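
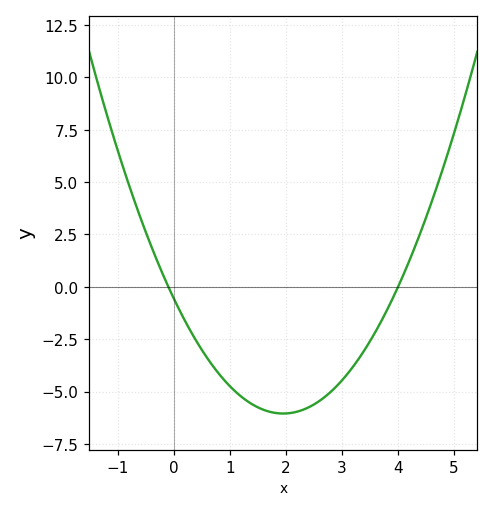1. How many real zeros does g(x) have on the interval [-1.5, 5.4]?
2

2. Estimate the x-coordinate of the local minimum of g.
1.9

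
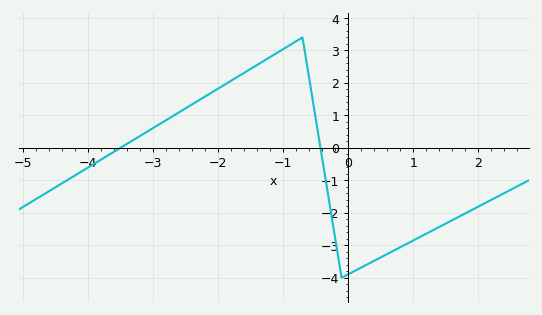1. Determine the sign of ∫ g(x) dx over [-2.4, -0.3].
positive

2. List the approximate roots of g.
-3.5, -0.424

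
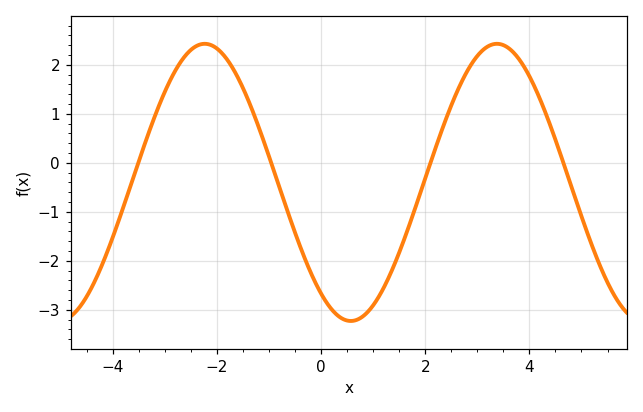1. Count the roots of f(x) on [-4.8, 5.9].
4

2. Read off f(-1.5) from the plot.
1.5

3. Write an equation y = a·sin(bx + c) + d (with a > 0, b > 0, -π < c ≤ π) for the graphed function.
y = 2.83sin(1.1x - 2.2) - 0.4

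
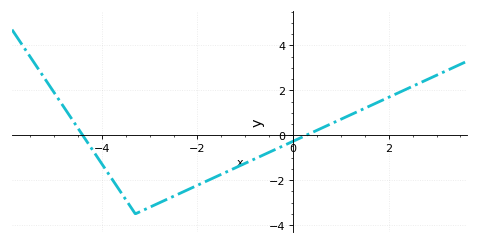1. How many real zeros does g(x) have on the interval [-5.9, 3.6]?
2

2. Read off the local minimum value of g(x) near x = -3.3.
-3.4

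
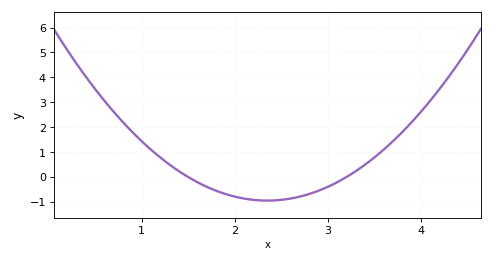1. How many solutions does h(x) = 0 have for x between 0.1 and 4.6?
2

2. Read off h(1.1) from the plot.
1.1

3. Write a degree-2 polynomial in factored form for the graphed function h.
y = 1.31(x - 1.5)(x - 3.2)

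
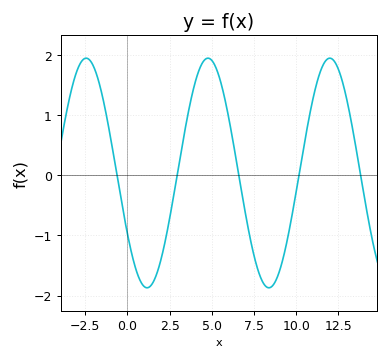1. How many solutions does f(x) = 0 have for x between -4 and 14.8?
5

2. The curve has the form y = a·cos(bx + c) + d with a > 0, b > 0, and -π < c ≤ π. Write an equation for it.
y = 1.91cos(0.87x + 2.13) + 0.04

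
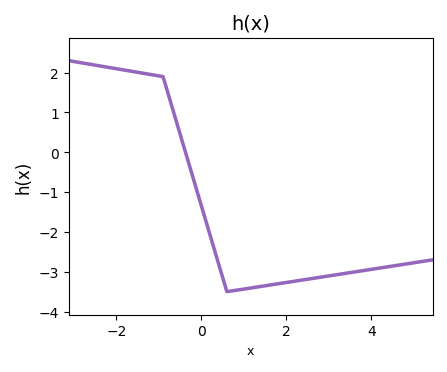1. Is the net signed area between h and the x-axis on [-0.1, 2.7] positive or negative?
negative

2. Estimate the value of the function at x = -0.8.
1.54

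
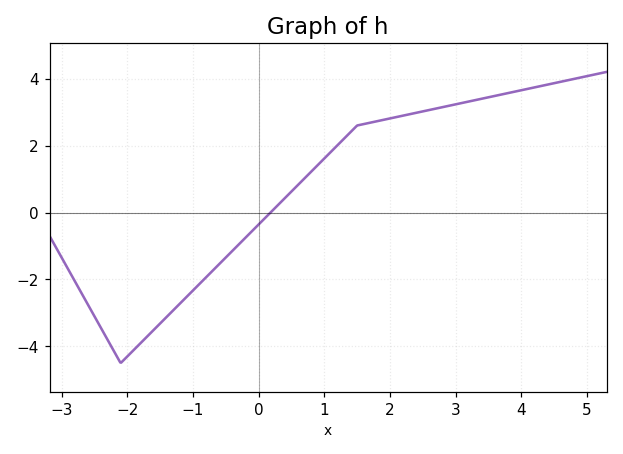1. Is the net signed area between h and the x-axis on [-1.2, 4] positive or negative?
positive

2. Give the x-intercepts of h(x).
0.2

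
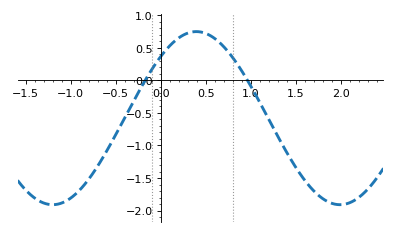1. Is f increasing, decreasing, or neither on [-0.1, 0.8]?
neither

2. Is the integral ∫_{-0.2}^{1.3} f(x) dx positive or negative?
positive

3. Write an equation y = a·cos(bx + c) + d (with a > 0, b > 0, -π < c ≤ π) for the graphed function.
y = 1.33cos(2x - 0.78) - 0.58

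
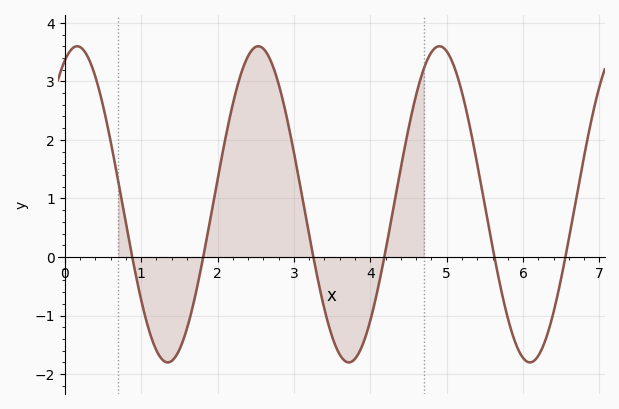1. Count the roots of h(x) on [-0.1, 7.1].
6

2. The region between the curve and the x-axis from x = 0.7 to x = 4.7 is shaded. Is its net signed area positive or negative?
positive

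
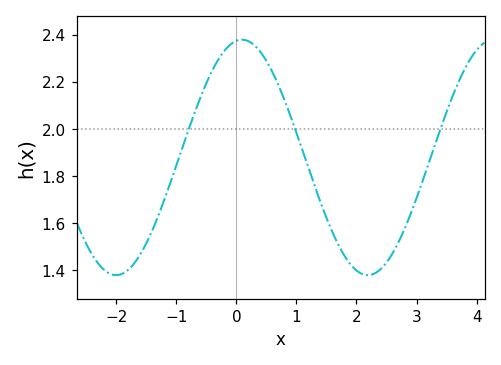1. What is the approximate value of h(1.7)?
1.51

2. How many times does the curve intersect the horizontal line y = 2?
3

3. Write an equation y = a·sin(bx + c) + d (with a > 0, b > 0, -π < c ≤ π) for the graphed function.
y = 0.5sin(1.5x + 1.43) + 1.88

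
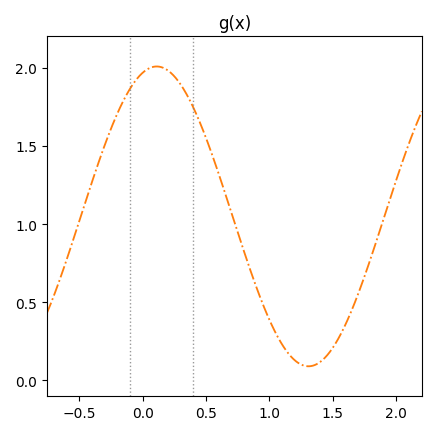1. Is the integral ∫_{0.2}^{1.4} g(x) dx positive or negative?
positive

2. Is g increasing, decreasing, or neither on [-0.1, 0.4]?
neither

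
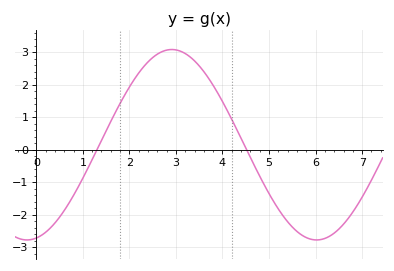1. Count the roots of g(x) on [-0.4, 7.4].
2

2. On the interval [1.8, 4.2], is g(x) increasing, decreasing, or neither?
neither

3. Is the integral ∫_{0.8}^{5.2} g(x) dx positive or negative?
positive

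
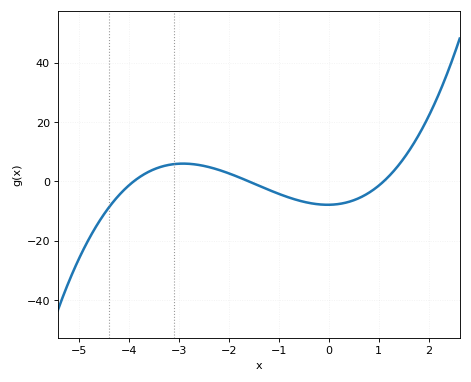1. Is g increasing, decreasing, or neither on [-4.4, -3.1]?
increasing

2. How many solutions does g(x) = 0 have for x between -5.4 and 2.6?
3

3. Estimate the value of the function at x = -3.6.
3.24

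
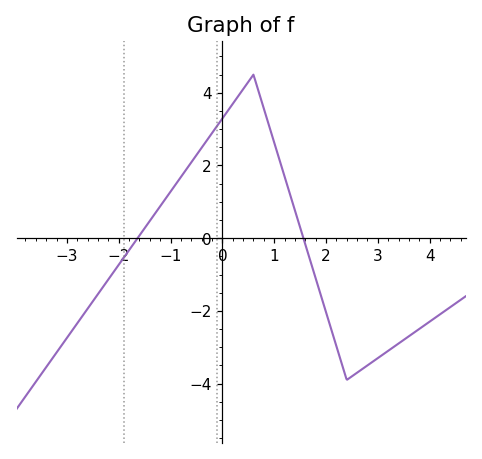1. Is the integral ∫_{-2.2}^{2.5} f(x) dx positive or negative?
positive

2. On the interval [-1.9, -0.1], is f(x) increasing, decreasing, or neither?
increasing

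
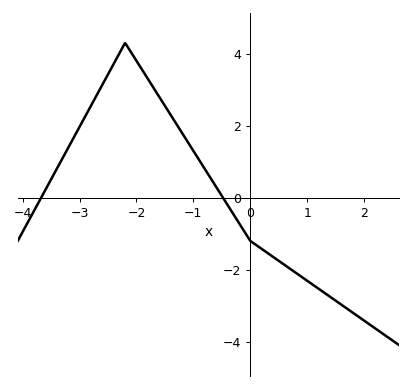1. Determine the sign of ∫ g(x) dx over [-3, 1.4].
positive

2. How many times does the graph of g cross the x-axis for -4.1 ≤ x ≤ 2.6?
2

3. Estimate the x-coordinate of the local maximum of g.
-2.2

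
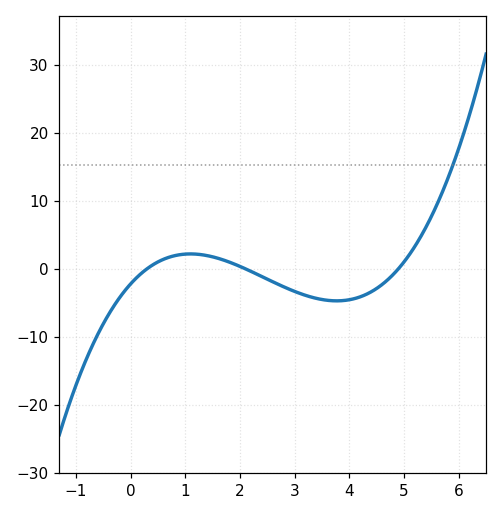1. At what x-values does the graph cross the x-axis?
0.3, 2.1, 4.9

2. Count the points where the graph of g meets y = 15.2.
1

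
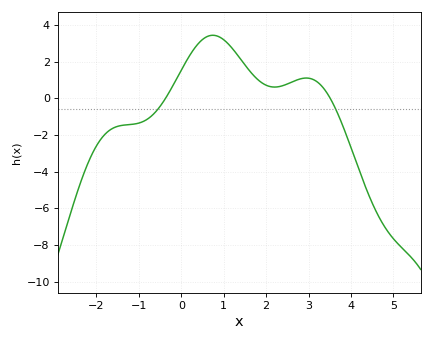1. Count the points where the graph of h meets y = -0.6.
2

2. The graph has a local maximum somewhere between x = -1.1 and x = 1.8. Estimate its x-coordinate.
0.8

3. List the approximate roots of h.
-0.4, 3.6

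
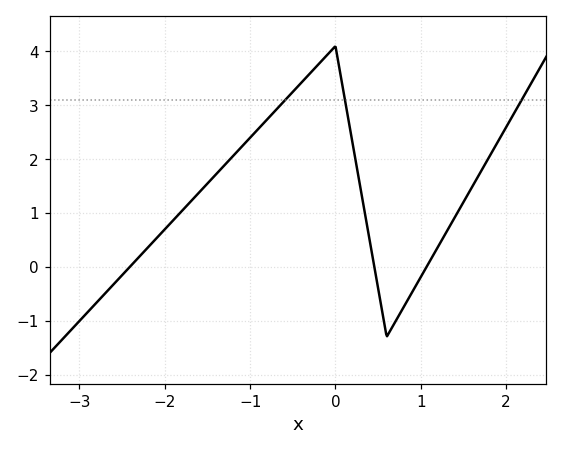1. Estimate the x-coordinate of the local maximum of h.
-0.001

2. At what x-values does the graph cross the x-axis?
-2.41, 0.456, 1.07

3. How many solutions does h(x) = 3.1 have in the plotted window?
3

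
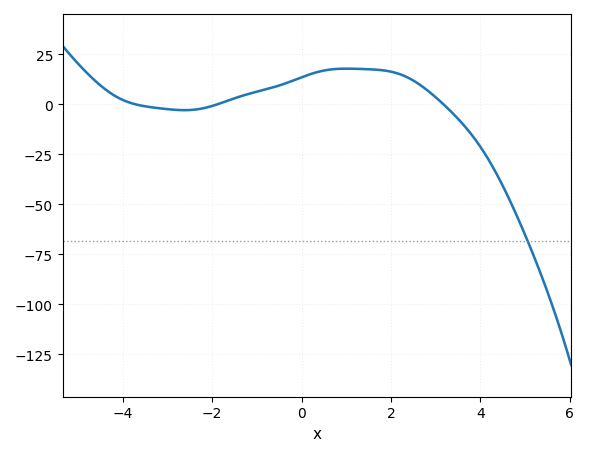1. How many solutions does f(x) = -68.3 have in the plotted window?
1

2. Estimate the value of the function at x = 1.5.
18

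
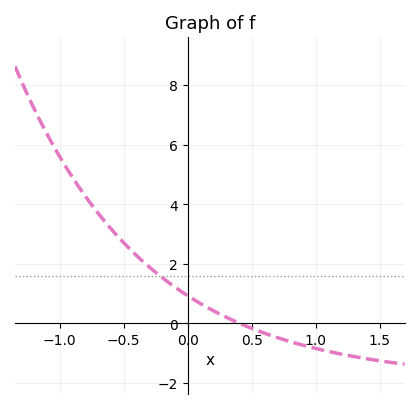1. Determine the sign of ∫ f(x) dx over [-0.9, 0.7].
positive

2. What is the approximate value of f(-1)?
5.6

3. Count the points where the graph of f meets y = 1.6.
1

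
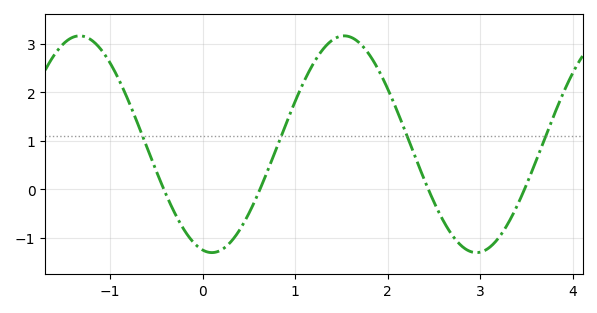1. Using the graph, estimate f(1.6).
3.1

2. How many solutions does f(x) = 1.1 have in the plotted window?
4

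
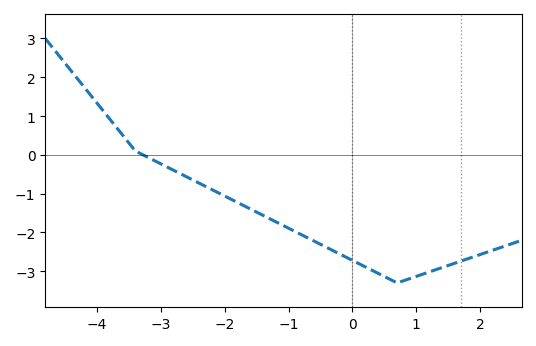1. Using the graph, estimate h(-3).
-0.232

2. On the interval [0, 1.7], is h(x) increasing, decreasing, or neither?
neither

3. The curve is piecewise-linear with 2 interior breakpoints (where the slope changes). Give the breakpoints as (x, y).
(-3.4, 0.1); (0.7, -3.3)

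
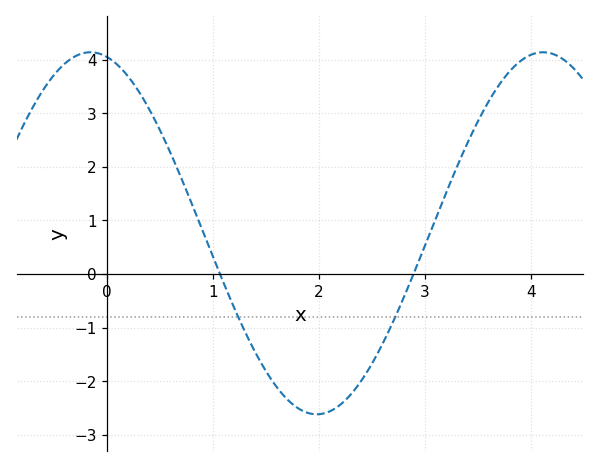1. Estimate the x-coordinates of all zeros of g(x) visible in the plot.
1.07, 2.89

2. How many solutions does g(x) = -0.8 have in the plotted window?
2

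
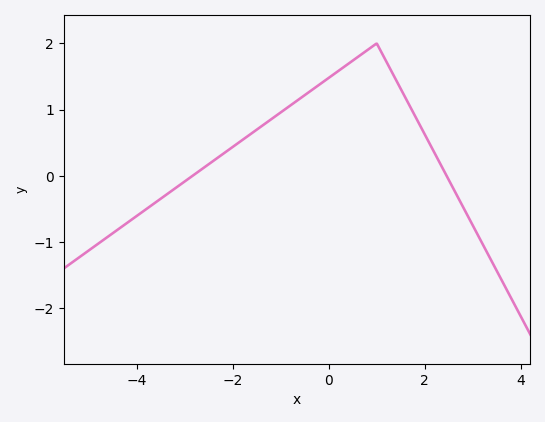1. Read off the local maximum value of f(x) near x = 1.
2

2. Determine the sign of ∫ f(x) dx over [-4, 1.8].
positive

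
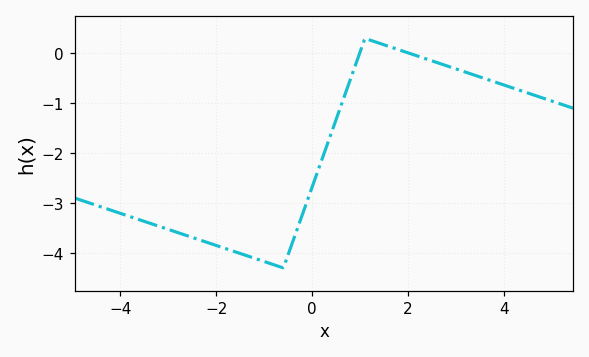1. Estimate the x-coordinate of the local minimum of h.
-0.6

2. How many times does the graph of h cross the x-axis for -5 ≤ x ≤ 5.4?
2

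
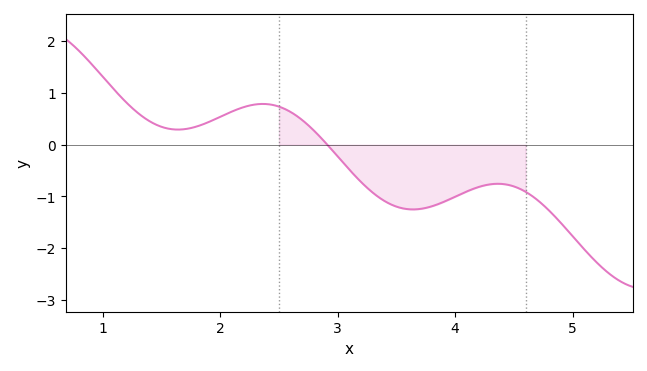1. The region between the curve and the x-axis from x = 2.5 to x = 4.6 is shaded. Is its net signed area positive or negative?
negative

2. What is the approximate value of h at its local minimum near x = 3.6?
-1.25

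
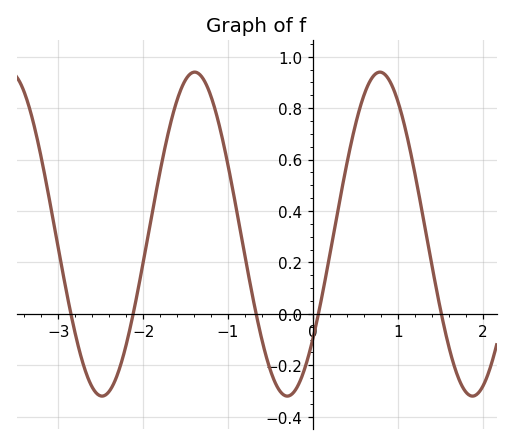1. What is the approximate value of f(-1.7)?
0.7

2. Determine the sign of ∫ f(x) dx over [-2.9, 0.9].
positive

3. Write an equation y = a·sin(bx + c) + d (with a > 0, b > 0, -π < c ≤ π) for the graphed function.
y = 0.63sin(2.9x - 0.7) + 0.31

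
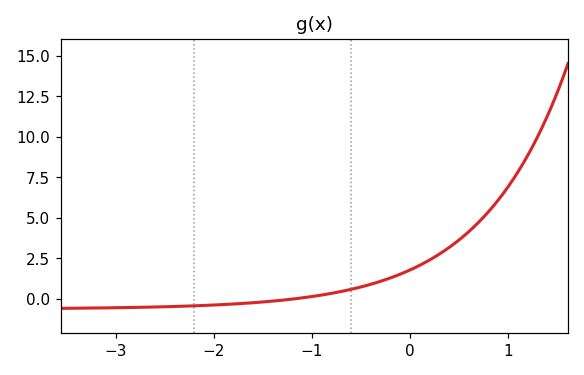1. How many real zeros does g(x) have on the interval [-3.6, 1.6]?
1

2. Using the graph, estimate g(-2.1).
-0.4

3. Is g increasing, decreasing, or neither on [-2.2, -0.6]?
increasing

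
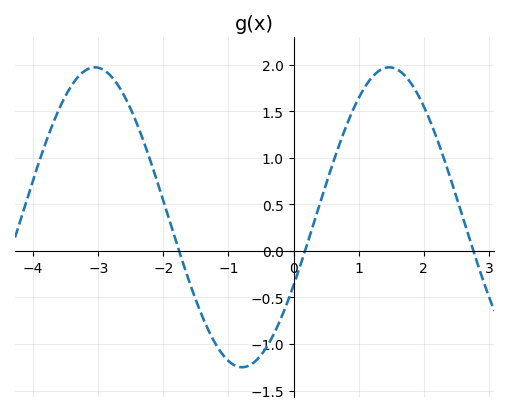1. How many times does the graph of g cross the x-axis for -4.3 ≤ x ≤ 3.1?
3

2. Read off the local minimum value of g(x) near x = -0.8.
-1.25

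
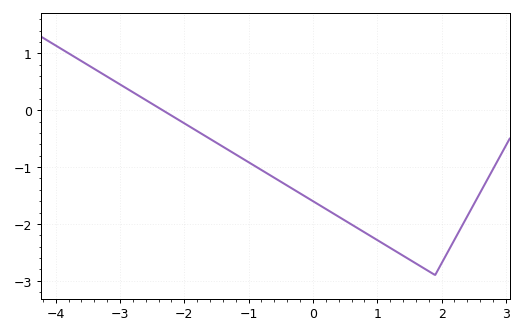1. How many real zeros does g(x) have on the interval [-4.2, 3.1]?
1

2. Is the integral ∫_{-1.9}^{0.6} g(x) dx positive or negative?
negative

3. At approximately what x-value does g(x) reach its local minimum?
1.9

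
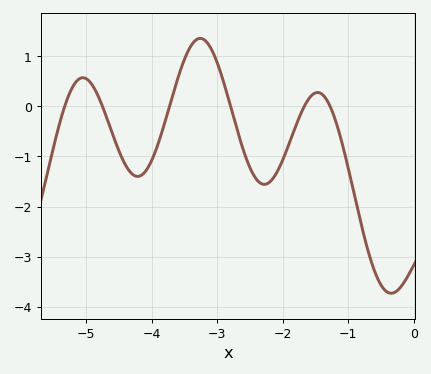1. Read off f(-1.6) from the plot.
0.2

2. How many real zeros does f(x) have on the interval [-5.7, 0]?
6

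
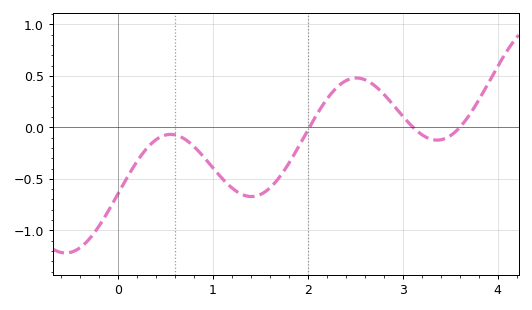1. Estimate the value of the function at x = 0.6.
-0.05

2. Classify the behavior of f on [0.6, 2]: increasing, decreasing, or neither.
neither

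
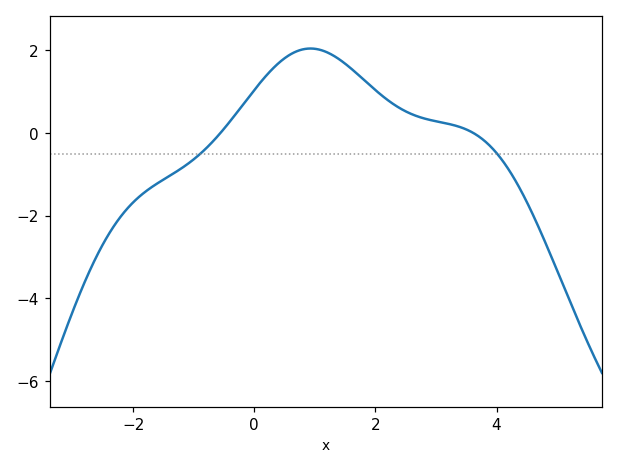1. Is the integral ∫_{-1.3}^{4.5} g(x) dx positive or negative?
positive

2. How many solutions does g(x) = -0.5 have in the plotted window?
2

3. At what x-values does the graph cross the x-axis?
-0.6, 3.6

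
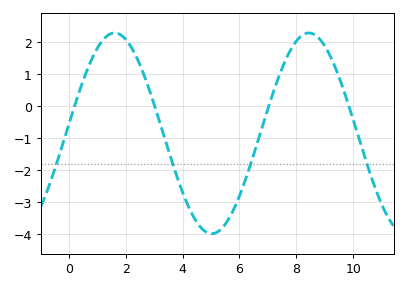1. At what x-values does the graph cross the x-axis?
0.201, 3.02, 7.03, 9.85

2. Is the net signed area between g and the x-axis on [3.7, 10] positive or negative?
negative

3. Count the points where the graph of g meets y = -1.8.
4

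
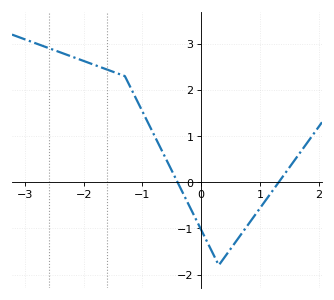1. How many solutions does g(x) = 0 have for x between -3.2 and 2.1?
2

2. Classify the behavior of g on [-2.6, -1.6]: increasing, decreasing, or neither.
decreasing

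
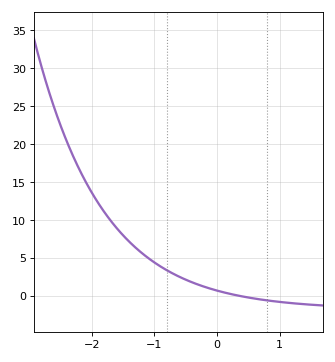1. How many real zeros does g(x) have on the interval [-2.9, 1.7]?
1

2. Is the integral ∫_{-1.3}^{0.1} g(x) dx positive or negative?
positive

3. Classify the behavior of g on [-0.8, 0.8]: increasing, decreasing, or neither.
decreasing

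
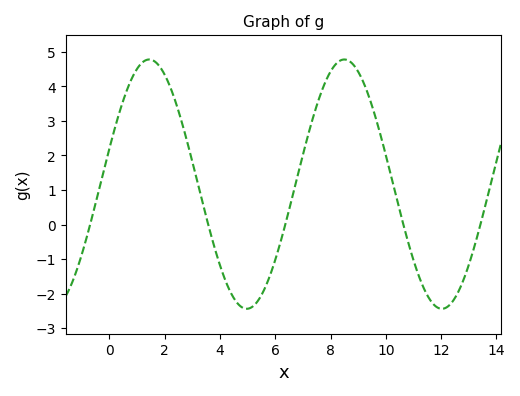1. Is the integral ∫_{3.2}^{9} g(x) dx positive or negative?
positive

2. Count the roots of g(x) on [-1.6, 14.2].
5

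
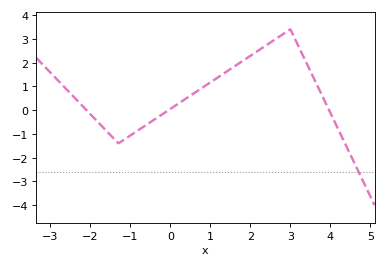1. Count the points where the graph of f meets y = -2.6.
1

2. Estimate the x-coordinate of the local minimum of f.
-1.3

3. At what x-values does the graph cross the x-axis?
-2.1, -0.046, 3.97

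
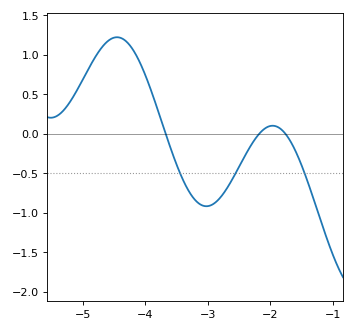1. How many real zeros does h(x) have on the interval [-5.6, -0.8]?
3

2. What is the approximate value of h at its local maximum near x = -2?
0.102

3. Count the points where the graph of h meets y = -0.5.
3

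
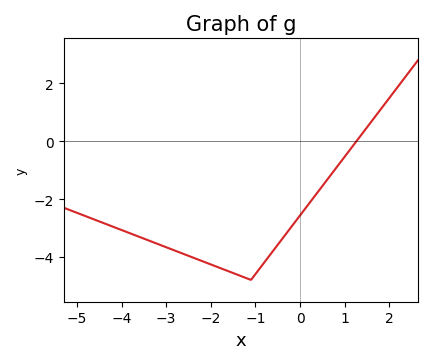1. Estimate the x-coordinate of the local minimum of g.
-1.2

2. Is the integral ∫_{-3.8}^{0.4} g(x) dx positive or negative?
negative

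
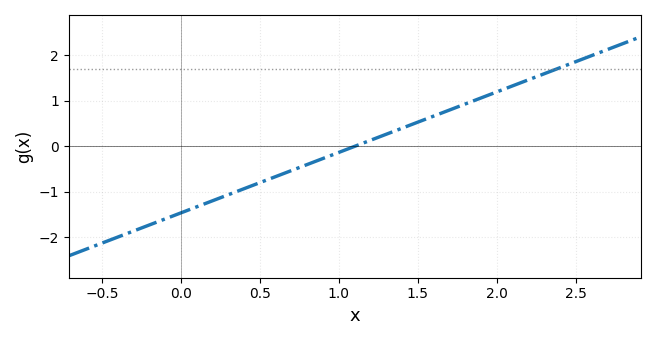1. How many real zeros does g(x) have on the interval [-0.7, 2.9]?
1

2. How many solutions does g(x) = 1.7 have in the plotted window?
1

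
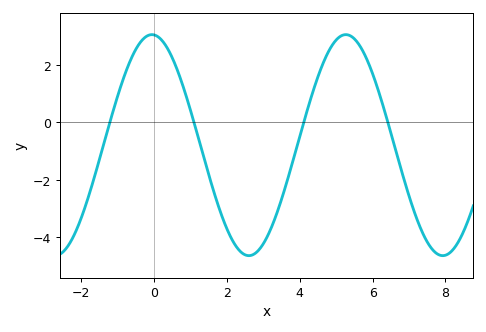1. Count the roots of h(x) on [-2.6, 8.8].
4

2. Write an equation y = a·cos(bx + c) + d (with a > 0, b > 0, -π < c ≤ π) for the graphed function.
y = 3.85cos(1.2x + 0.07) - 0.79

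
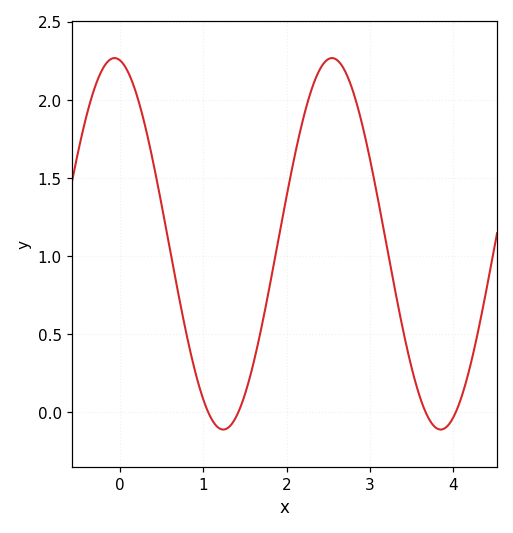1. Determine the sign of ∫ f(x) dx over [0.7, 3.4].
positive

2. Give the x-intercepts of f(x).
1.1, 1.4, 3.7, 4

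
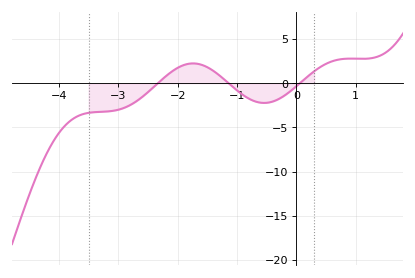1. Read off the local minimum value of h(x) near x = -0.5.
-2.22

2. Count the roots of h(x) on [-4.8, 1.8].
3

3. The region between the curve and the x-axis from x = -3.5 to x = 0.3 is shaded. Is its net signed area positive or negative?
negative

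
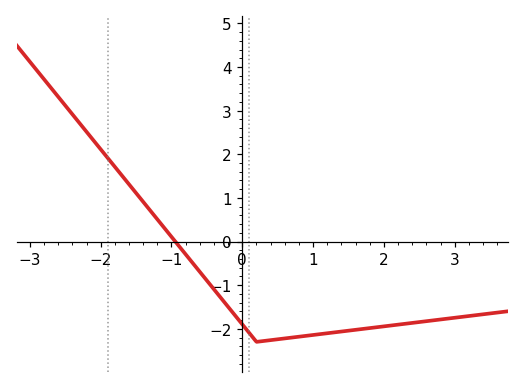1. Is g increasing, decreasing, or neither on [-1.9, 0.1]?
decreasing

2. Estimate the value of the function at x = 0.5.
-2.2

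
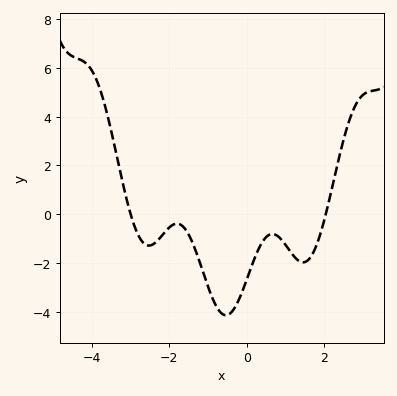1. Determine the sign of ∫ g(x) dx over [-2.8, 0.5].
negative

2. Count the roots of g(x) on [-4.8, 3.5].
2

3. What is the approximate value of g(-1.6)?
-0.574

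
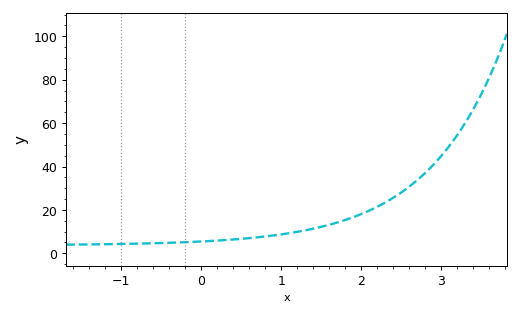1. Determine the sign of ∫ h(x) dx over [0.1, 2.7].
positive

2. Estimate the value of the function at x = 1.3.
10.6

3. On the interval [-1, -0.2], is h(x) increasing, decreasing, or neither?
increasing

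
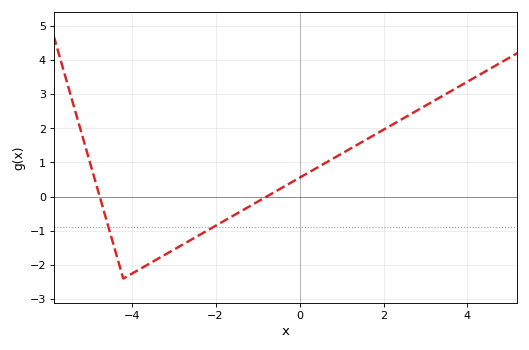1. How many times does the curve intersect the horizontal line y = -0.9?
2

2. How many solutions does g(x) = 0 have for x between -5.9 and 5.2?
2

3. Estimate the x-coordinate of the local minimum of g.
-4.2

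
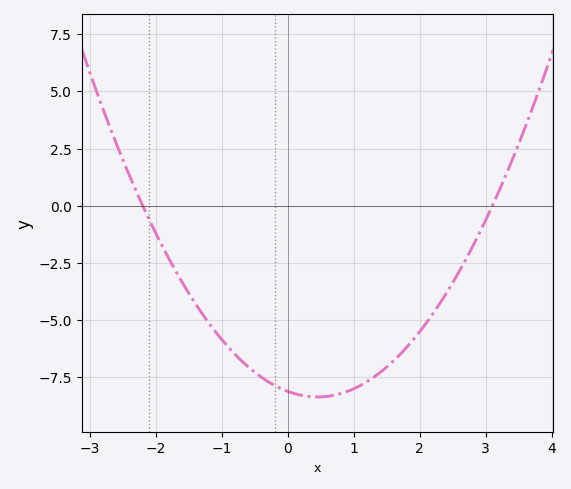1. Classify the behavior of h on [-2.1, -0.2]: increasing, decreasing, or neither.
decreasing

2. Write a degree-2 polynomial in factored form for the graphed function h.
y = 1.19(x + 2.2)(x - 3.1)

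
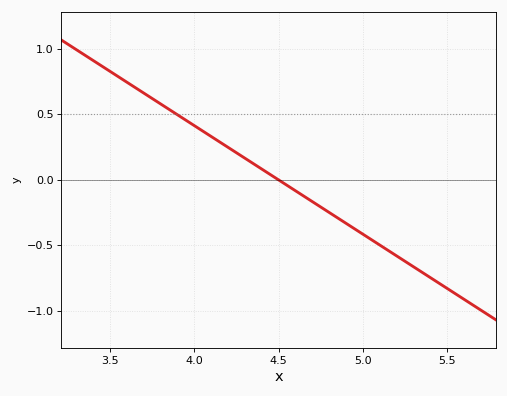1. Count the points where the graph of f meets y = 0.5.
1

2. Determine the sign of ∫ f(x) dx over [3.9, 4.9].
positive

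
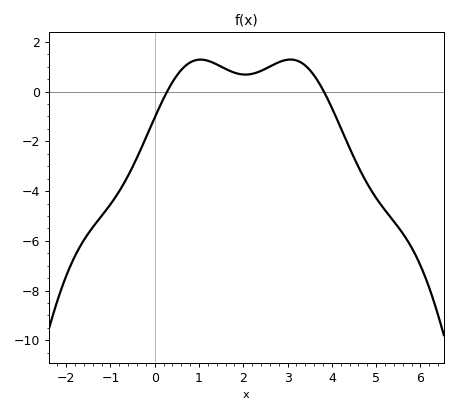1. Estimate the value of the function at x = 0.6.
0.871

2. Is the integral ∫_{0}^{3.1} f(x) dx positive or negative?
positive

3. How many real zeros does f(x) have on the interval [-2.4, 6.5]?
2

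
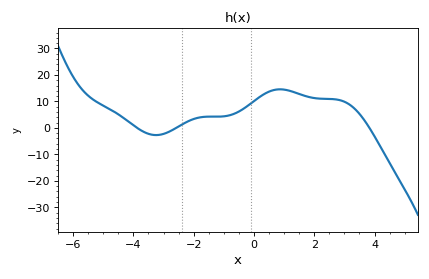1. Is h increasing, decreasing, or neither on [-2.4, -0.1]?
neither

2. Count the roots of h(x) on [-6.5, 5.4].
3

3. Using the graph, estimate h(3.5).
5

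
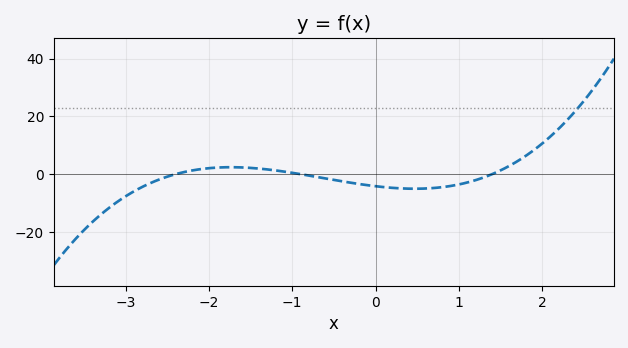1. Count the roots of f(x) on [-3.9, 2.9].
3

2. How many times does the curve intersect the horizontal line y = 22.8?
1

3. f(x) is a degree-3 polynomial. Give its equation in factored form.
y = 1.38(x + 2.4)(x + 0.9)(x - 1.4)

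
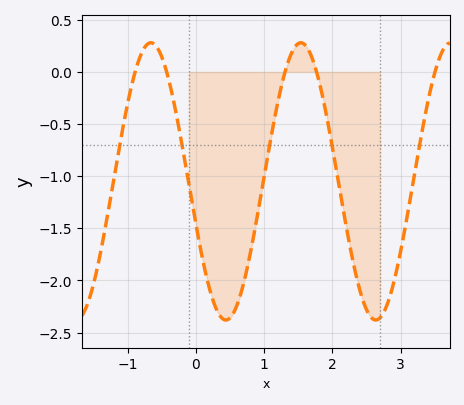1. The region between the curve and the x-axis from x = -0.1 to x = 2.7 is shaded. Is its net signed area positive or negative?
negative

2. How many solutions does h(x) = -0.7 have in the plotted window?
5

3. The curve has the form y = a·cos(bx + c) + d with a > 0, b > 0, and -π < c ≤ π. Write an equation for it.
y = 1.33cos(2.86x + 1.88) - 1.05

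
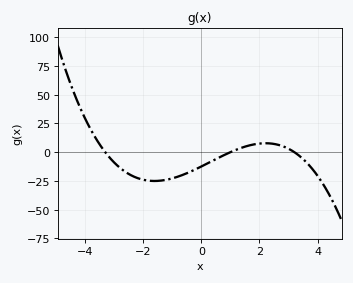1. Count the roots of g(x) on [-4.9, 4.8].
3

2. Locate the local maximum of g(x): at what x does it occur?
2.21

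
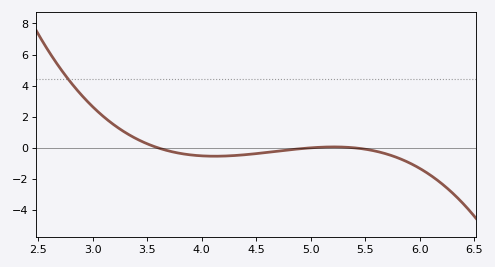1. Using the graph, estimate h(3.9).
-0.4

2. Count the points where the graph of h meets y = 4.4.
1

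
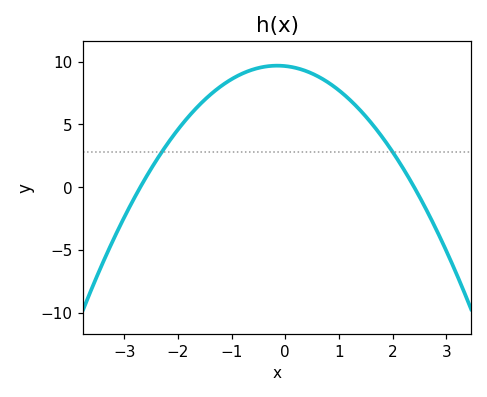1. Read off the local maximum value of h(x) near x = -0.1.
9.69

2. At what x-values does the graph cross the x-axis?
-2.7, 2.4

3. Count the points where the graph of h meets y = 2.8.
2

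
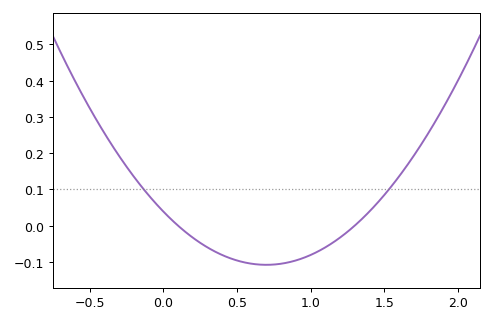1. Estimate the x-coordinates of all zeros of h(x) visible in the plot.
0.1, 1.3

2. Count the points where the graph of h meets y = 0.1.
2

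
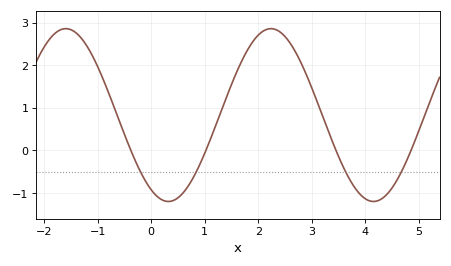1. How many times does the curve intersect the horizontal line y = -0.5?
4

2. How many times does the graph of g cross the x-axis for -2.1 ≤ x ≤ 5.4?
4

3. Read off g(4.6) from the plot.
-0.681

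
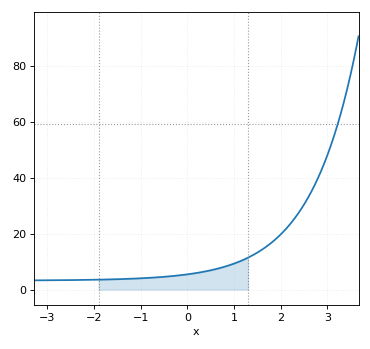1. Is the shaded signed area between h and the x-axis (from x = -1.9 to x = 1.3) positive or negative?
positive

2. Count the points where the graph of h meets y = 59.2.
1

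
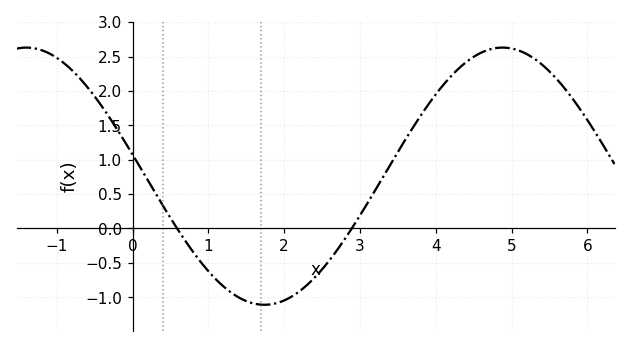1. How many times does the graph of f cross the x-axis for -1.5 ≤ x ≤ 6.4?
2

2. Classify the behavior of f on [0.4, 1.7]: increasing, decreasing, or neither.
decreasing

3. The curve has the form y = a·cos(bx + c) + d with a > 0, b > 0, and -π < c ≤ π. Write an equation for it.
y = 1.87cos(1x + 1.4) + 0.76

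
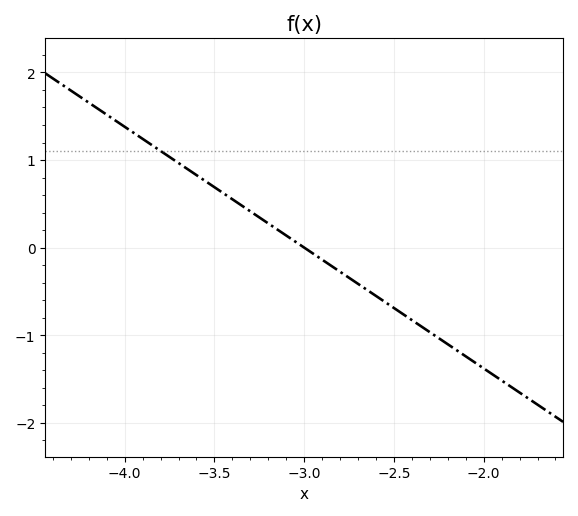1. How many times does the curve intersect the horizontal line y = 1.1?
1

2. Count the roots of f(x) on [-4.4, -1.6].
1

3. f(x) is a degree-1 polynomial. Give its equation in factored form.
y = -1.38(x + 3)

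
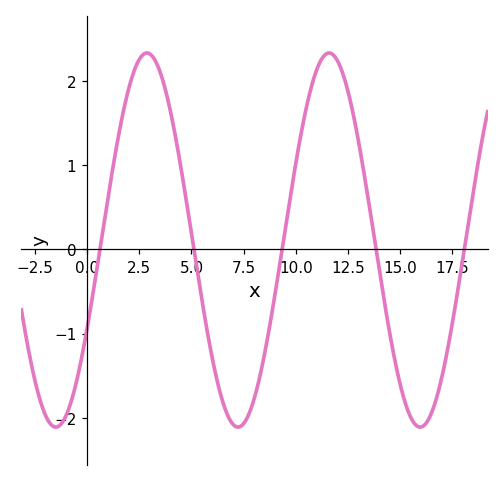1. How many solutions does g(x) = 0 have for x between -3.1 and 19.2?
5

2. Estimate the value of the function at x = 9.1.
-0.4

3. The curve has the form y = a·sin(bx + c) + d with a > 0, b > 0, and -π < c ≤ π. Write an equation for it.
y = 2.22sin(0.72x - 0.49) + 0.11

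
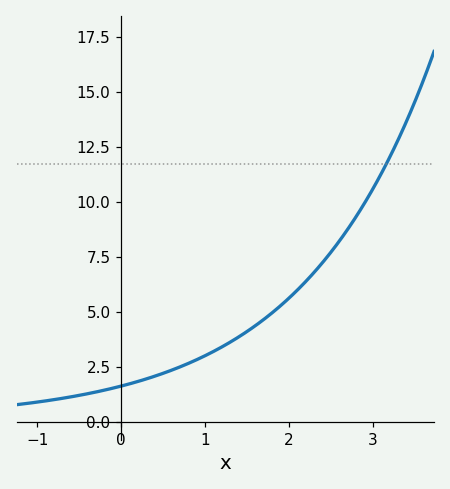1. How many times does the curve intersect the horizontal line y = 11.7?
1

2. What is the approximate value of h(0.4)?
2.07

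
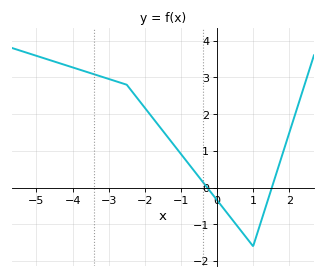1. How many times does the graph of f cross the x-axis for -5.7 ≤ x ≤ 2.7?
2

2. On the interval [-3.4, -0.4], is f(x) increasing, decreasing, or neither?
decreasing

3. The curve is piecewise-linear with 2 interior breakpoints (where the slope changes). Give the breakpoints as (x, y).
(-2.5, 2.8); (1, -1.6)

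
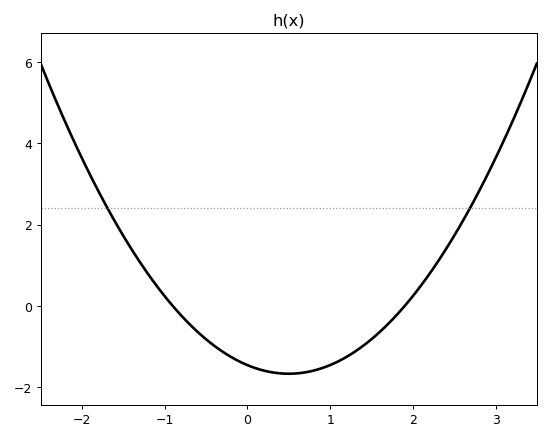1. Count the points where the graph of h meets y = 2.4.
2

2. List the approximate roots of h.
-0.9, 1.9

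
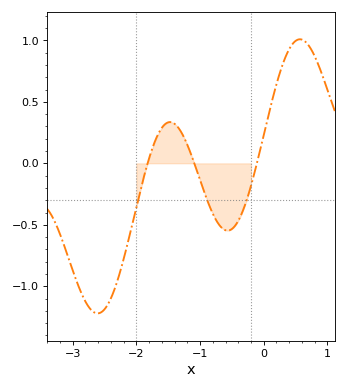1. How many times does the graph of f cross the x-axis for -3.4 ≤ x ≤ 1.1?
3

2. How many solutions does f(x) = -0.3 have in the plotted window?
3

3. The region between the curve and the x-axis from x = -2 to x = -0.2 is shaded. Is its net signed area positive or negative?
negative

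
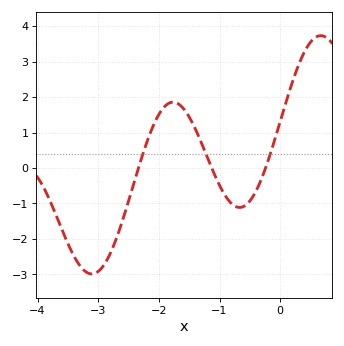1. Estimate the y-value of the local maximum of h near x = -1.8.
1.86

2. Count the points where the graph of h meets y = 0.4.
3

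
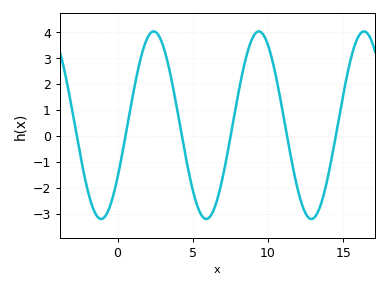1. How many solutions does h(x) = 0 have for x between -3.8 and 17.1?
6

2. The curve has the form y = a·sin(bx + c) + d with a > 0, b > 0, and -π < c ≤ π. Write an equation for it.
y = 3.61sin(0.9x - 0.592) + 0.4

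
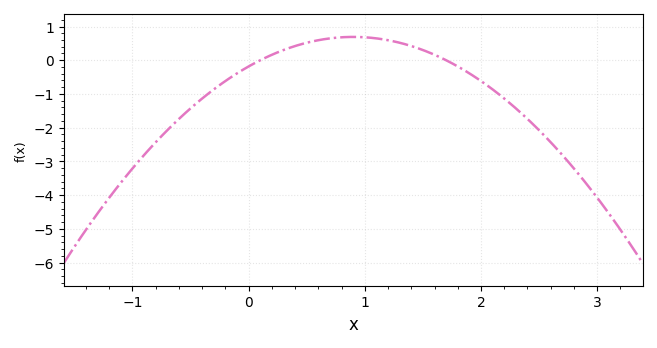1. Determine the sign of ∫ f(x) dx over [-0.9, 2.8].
negative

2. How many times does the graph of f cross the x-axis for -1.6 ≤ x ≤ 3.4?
2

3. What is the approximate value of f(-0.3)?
-0.864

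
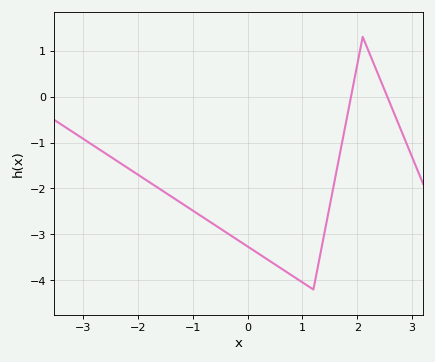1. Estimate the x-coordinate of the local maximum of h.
2.1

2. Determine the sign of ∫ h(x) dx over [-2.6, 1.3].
negative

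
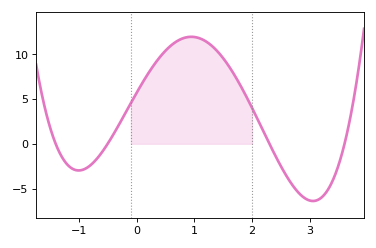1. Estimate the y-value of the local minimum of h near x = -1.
-3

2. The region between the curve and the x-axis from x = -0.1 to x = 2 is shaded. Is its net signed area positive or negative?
positive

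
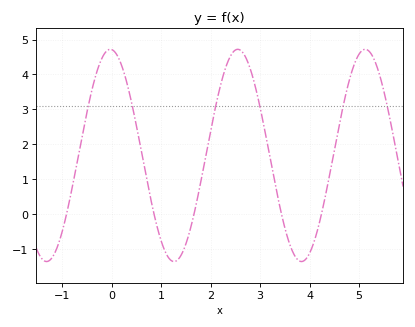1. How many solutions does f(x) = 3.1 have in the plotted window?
6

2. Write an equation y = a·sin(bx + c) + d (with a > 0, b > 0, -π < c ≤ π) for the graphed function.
y = 3.04sin(2.44x + 1.63) + 1.68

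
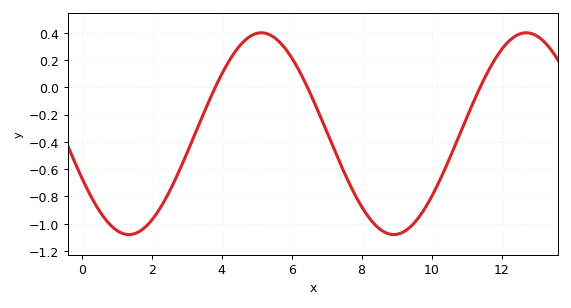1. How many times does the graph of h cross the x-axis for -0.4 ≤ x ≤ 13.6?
3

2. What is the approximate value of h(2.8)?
-0.6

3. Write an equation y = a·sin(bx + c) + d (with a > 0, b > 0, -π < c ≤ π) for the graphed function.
y = 0.74sin(0.83x - 2.7) - 0.34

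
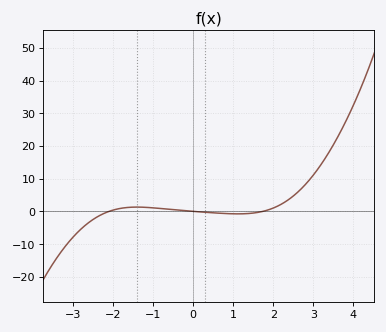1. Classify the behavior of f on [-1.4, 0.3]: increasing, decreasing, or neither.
decreasing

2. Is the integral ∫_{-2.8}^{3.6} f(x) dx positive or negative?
positive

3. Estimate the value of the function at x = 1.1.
-0.756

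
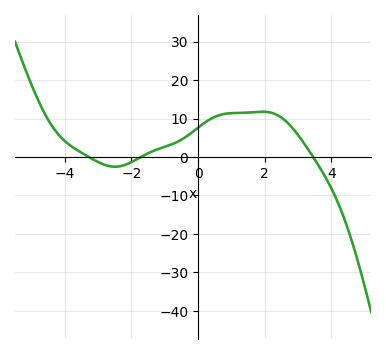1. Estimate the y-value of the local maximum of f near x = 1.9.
11.8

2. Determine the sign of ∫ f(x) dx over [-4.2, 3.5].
positive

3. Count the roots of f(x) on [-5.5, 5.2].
3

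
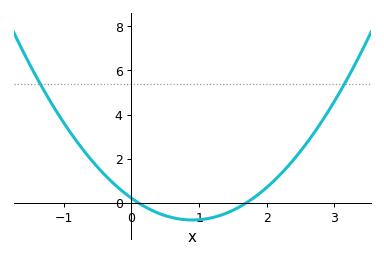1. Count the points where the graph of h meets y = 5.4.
2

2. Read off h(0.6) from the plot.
-0.6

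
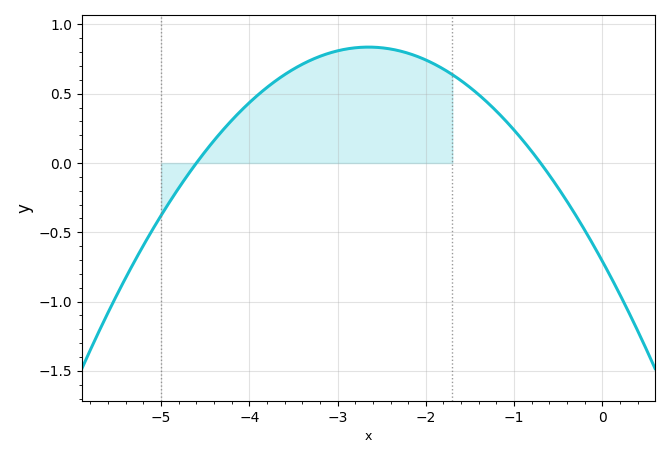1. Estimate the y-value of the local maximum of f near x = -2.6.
0.85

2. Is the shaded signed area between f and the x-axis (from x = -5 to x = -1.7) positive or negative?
positive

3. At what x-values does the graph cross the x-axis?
-4.6, -0.7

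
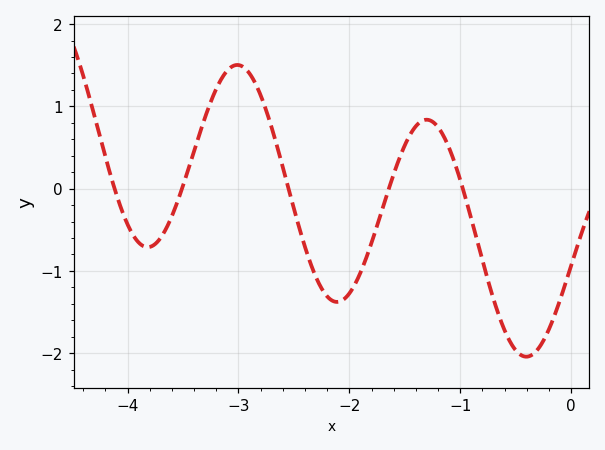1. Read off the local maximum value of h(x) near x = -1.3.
0.8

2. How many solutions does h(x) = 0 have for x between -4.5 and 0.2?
5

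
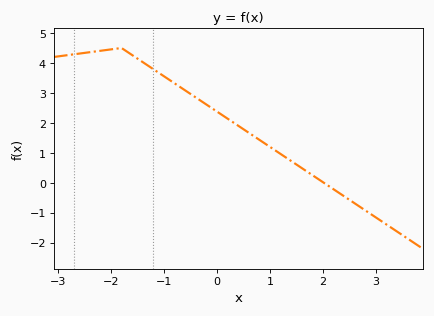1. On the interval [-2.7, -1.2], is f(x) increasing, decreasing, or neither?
neither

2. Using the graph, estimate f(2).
0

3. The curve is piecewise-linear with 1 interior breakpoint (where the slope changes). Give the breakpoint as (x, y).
(-1.8, 4.5)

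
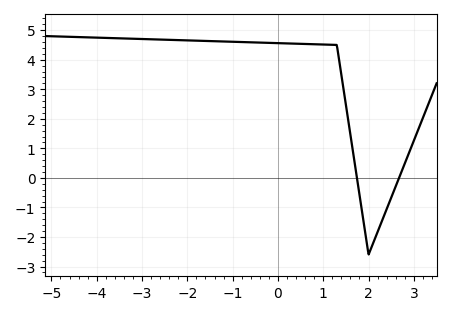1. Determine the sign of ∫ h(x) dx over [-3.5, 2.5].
positive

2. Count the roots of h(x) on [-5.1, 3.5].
2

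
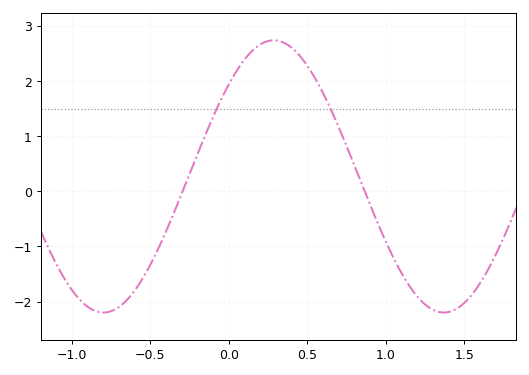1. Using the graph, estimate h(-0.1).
1.35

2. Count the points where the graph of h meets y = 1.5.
2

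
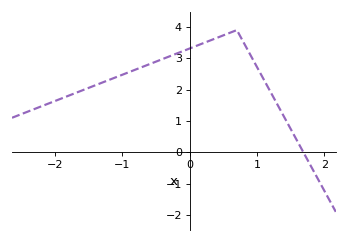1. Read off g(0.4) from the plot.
3.6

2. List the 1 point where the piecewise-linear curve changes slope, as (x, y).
(0.7, 3.9)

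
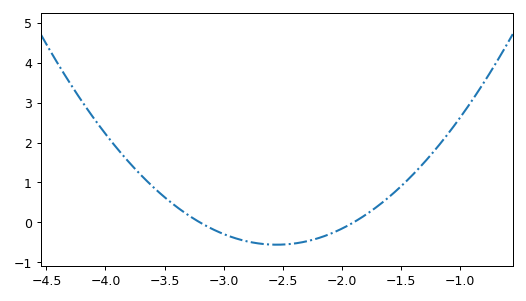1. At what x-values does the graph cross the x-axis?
-3.2, -1.9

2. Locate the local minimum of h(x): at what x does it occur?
-2.6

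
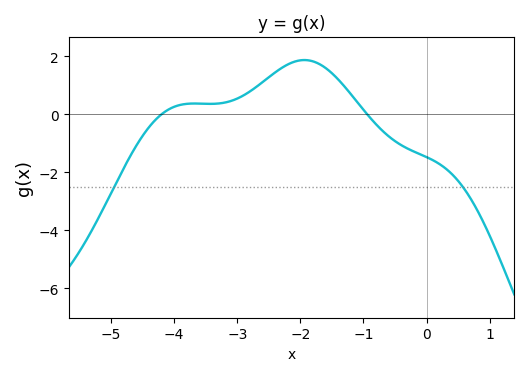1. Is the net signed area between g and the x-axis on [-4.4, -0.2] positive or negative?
positive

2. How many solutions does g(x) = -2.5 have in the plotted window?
2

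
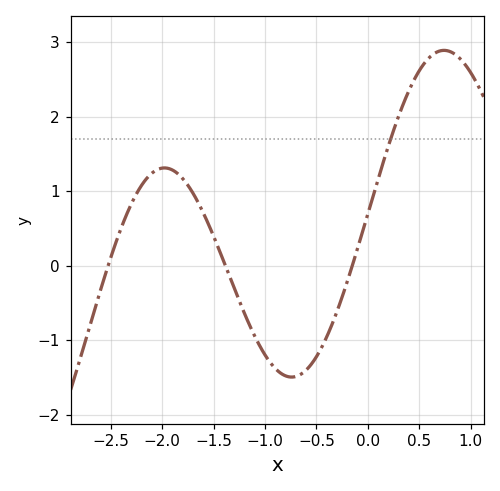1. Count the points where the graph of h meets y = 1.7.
1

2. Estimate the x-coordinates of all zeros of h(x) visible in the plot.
-2.5, -1.4, -0.2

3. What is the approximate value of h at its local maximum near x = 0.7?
2.9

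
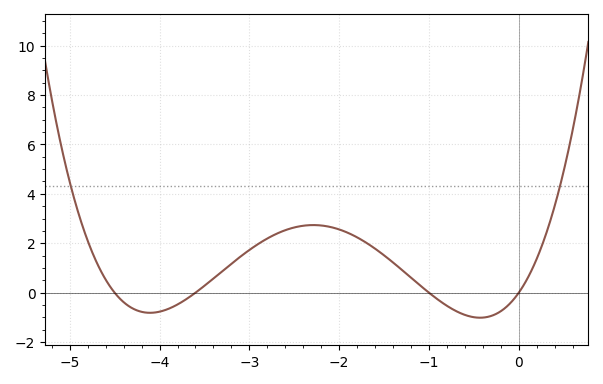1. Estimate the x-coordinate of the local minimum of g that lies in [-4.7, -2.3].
-4.11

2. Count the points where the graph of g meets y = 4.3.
2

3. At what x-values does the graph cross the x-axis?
-4.5, -3.6, -1, 0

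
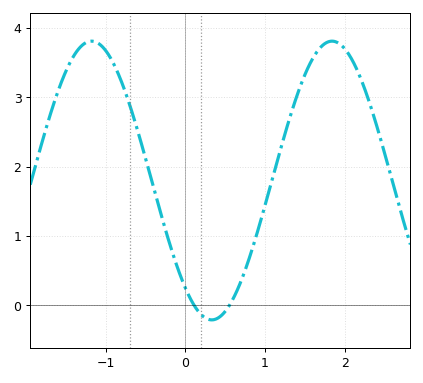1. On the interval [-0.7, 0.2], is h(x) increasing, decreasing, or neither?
decreasing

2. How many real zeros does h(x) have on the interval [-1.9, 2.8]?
2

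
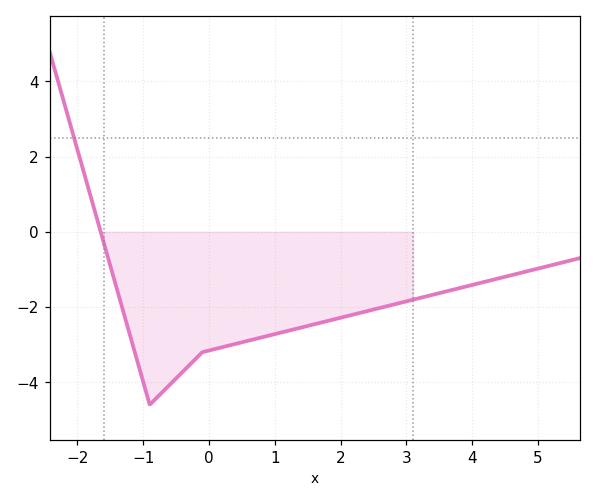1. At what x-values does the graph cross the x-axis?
-1.6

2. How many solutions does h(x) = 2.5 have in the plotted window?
1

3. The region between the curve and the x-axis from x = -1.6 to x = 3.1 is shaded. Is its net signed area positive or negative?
negative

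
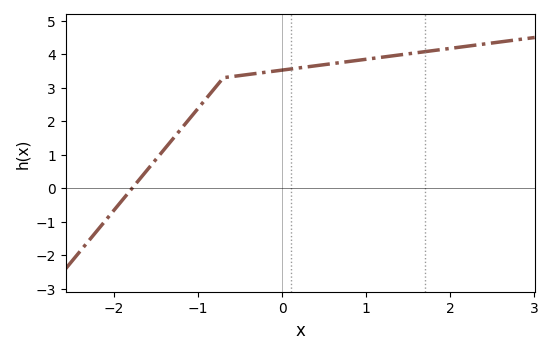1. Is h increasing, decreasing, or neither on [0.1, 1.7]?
increasing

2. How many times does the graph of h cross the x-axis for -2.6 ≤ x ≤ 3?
1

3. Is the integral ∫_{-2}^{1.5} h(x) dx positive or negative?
positive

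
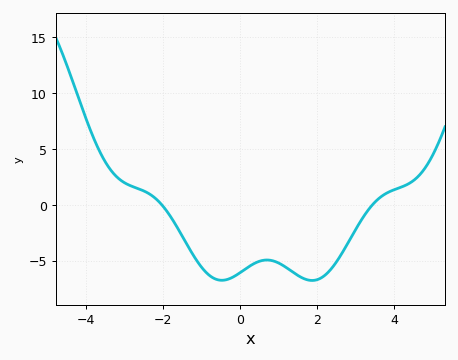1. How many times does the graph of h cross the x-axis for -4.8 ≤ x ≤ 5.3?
2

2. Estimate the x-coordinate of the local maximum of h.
0.6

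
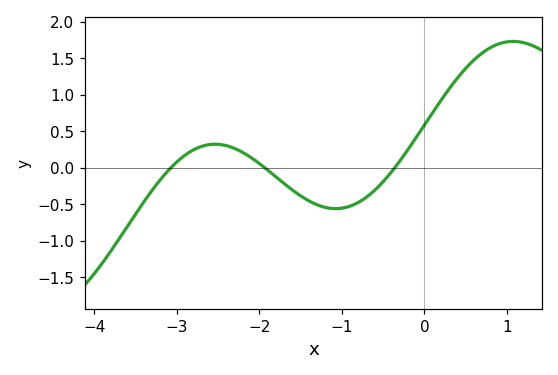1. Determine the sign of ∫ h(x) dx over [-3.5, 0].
negative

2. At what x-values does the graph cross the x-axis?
-3.07, -1.93, -0.359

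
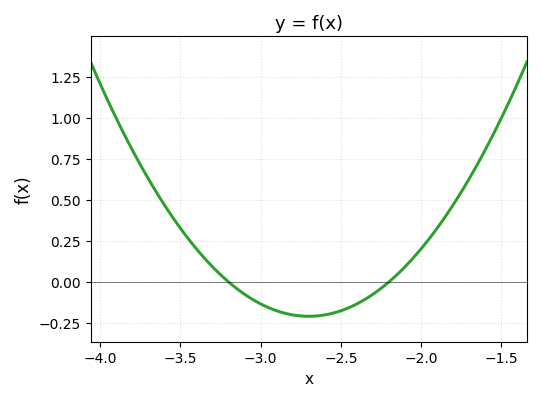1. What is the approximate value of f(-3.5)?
0.328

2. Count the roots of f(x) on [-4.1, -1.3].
2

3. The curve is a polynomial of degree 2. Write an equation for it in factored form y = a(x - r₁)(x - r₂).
y = 0.84(x + 3.2)(x + 2.2)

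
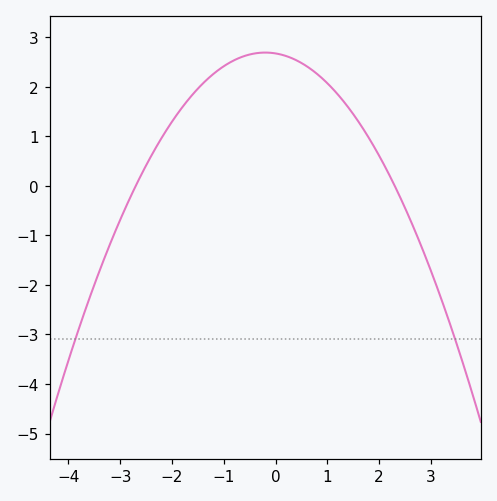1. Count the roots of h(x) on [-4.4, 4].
2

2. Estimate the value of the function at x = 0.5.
2.5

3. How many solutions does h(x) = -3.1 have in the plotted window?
2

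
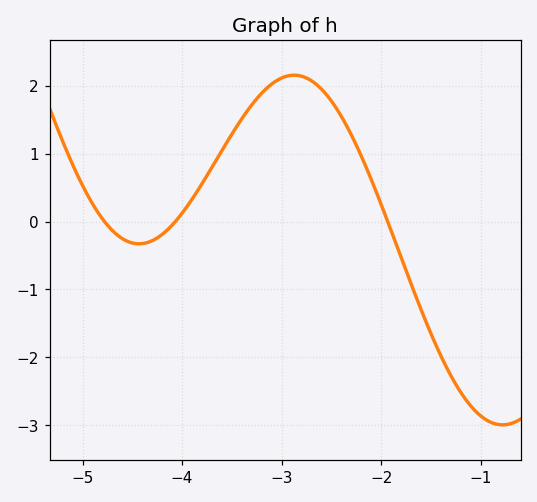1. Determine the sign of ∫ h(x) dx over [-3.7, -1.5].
positive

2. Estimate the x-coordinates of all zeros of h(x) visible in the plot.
-4.78, -4.07, -1.93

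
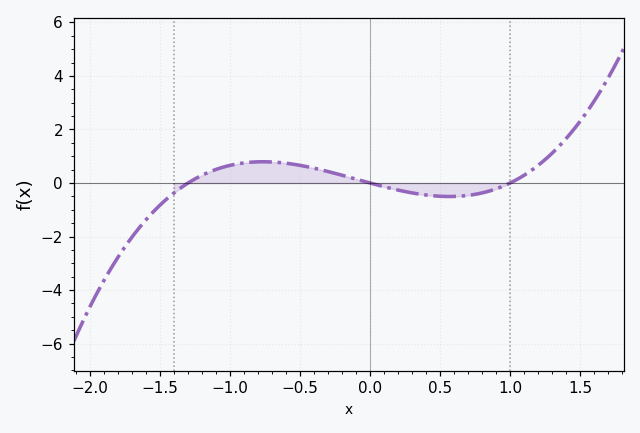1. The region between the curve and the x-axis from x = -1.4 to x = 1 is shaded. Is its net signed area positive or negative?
positive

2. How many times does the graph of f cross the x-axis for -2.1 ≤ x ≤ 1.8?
3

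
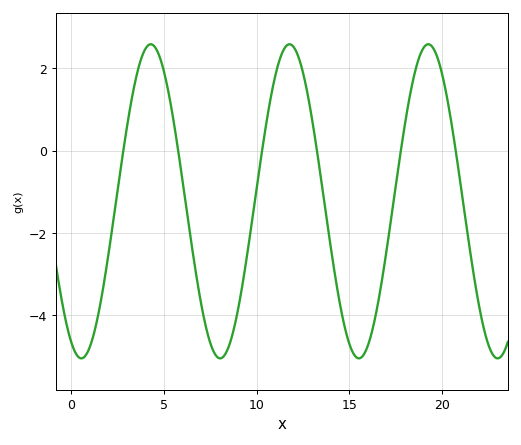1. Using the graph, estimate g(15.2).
-4.91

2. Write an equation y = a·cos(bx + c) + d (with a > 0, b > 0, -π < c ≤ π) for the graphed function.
y = 3.81cos(0.84x + 2.68) - 1.23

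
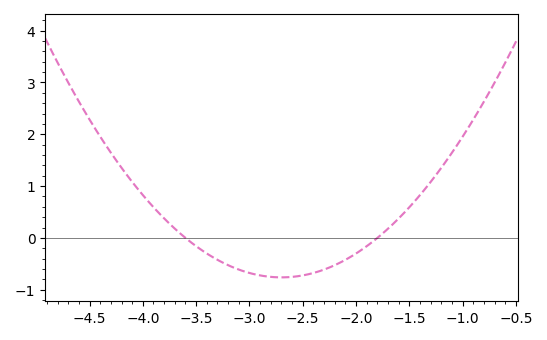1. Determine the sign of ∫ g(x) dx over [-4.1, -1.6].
negative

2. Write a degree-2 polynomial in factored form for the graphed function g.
y = 0.94(x + 3.6)(x + 1.8)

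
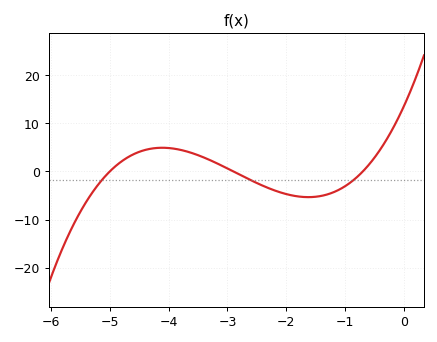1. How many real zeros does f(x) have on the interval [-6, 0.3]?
3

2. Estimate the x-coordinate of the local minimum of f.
-1.63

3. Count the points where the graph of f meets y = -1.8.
3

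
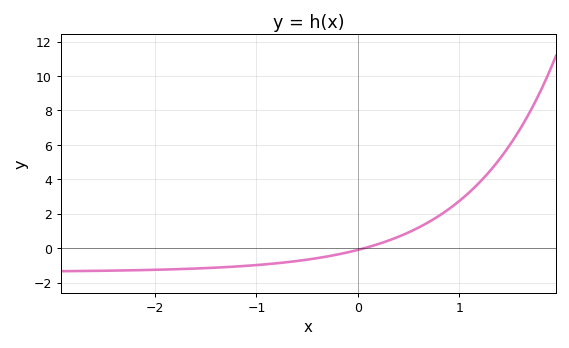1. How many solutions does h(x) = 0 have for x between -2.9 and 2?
1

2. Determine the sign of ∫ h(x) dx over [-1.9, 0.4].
negative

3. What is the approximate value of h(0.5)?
0.918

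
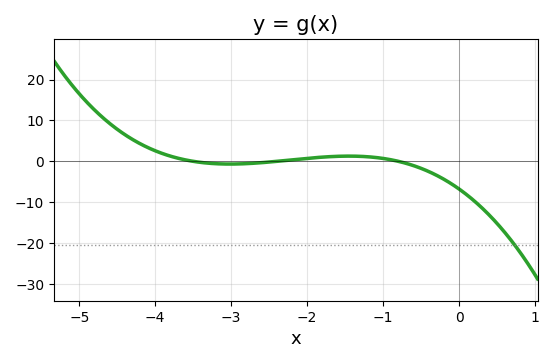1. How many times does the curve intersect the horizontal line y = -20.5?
1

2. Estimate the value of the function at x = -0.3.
-3.39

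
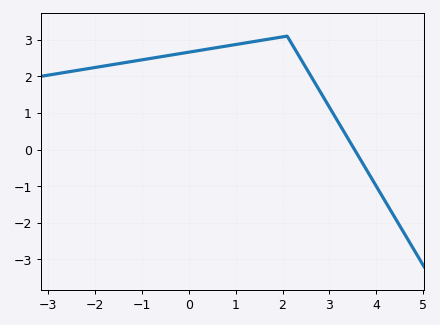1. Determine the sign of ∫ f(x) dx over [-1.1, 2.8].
positive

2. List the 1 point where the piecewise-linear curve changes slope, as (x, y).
(2.1, 3.1)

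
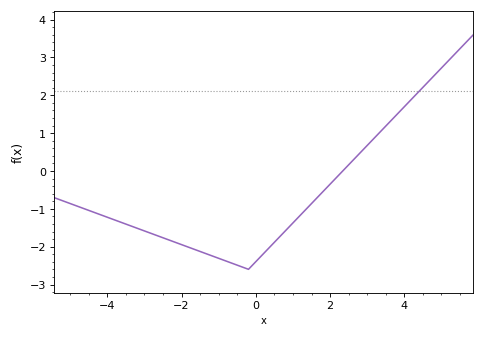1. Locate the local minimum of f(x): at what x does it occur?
-0.2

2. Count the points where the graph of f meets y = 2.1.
1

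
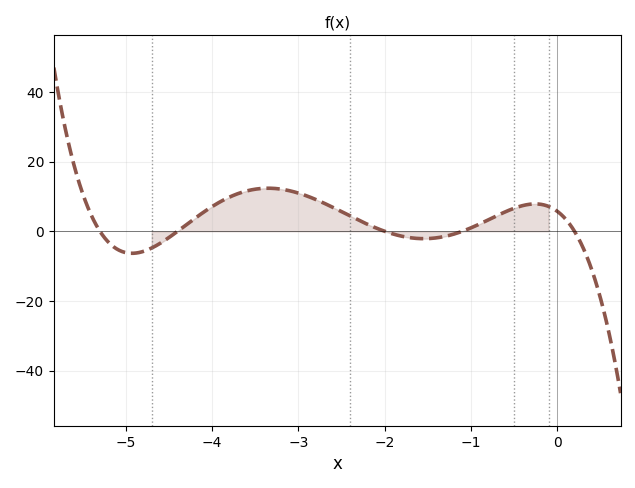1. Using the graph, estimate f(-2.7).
8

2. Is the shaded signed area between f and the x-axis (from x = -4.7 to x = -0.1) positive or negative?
positive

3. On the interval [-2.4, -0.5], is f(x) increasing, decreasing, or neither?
neither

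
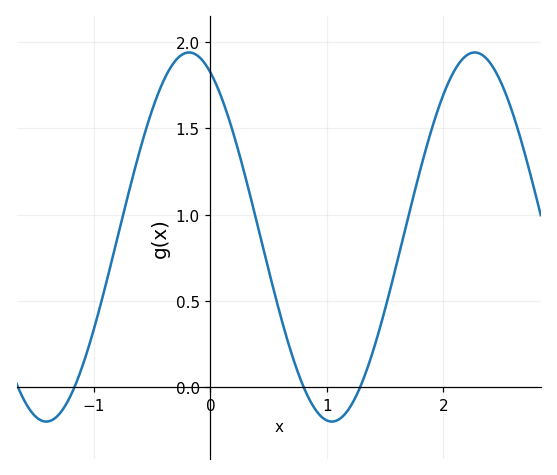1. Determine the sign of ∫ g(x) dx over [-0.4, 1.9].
positive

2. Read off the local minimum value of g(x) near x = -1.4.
-0.2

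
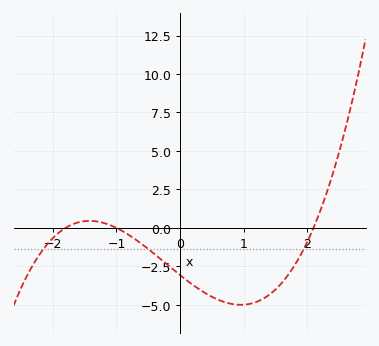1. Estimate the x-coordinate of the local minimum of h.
0.956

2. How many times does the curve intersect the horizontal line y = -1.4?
3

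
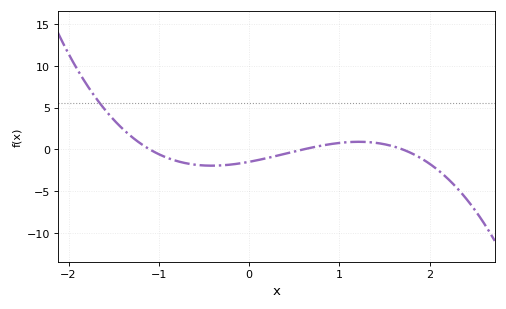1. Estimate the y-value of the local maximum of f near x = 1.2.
0.911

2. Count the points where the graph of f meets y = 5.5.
1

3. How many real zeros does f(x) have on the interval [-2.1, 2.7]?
3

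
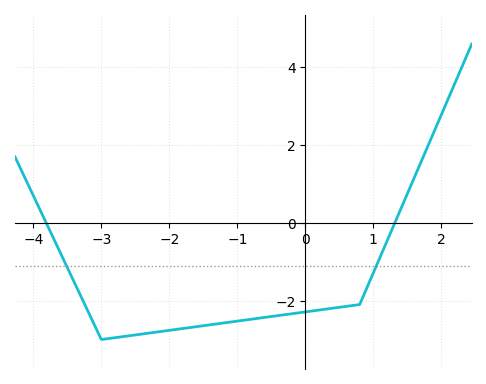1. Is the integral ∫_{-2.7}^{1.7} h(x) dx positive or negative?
negative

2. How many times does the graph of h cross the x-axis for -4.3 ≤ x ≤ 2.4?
2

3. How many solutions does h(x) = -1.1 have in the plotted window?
2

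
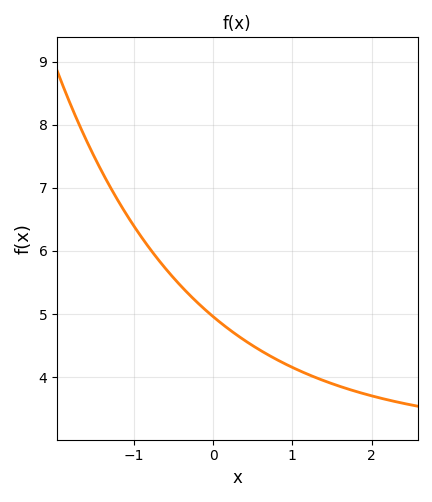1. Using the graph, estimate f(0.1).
4.86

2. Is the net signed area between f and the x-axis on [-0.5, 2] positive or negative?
positive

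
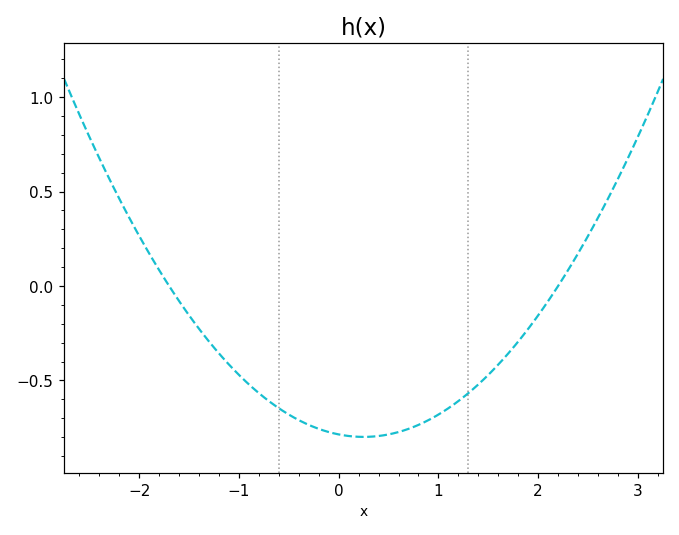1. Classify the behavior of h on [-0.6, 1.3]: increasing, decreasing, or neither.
neither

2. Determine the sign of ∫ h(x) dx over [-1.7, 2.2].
negative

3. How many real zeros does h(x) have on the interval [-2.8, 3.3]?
2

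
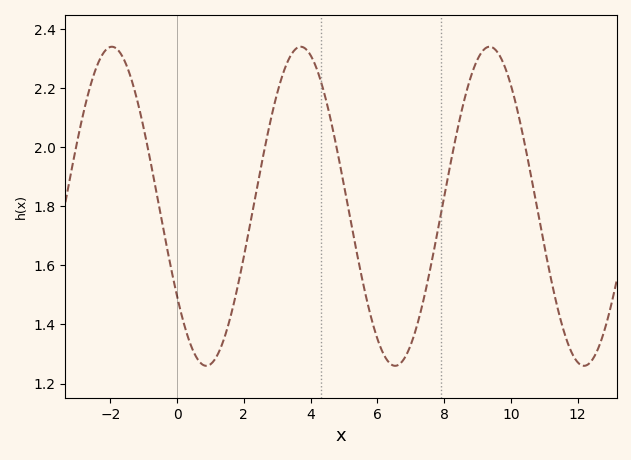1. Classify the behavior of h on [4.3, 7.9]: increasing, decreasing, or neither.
neither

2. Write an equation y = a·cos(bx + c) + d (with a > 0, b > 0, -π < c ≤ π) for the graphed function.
y = 0.54cos(1.1x + 2.2) + 1.8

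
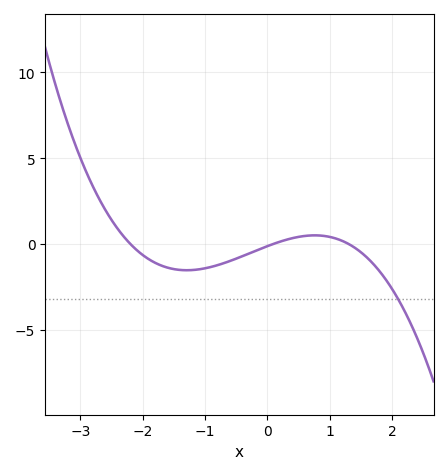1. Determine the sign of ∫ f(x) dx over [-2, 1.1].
negative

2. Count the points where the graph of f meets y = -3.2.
1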